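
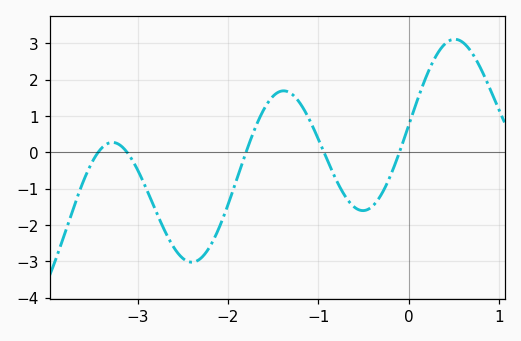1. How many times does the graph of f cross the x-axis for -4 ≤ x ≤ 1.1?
5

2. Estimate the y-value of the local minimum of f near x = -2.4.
-3.03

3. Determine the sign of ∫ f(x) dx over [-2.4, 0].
negative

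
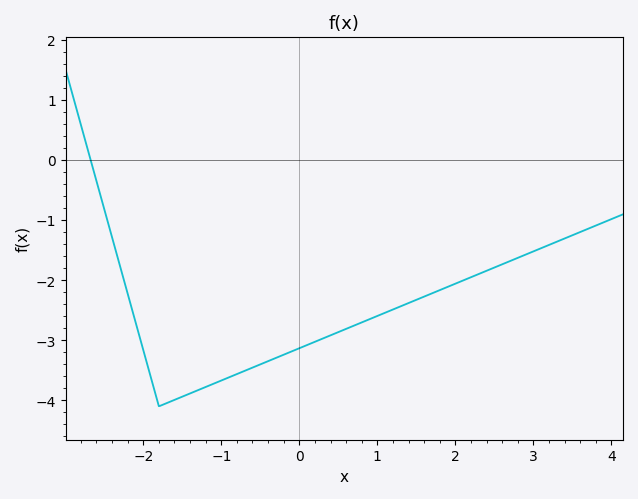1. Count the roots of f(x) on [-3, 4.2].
1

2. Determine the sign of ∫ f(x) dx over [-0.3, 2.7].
negative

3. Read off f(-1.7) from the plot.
-4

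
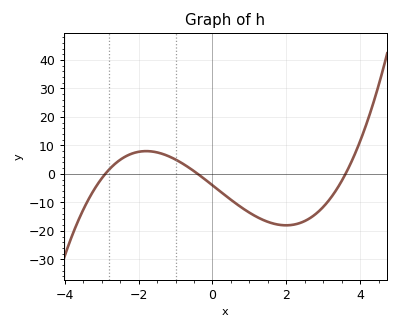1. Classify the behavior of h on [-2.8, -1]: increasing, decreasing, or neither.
neither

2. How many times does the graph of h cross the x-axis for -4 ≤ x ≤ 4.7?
3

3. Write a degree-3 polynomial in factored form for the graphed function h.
y = 0.96(x + 2.9)(x + 0.4)(x - 3.6)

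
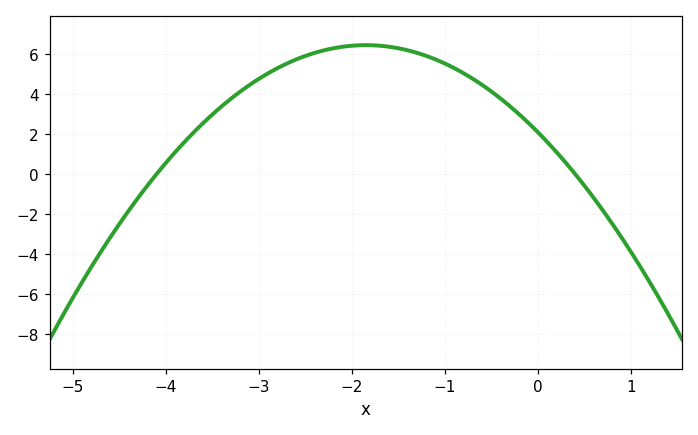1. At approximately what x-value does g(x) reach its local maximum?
-1.8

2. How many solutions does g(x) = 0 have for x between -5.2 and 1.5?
2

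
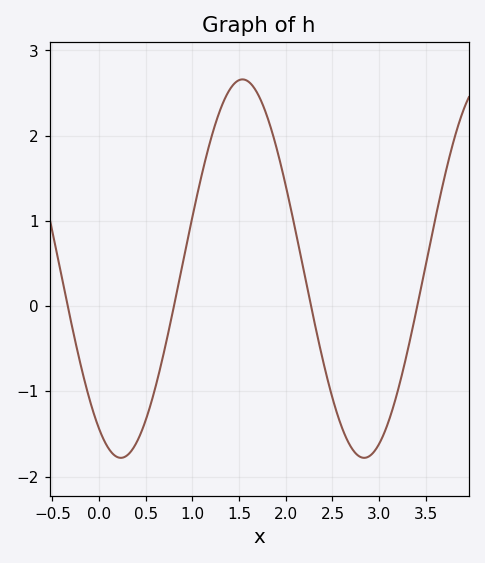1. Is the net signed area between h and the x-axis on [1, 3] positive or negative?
positive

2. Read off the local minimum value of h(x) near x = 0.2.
-1.8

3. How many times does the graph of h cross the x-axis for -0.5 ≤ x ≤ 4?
4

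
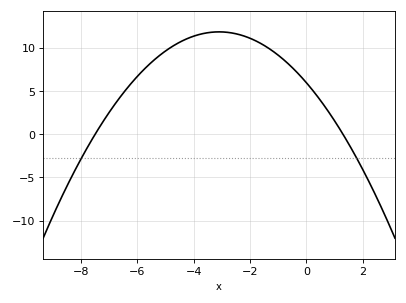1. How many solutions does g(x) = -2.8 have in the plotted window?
2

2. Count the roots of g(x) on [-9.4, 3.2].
2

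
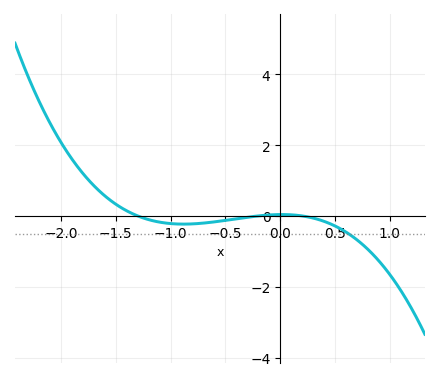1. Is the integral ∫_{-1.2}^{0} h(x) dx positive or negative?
negative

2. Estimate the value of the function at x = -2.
2.08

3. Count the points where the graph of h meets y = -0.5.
1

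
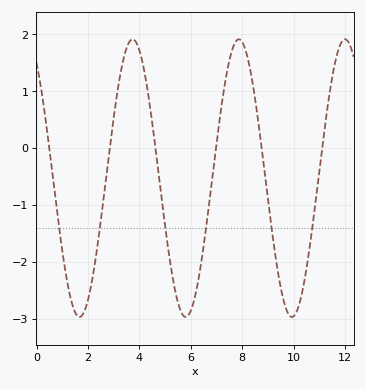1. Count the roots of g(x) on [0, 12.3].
6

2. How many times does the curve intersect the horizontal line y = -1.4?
6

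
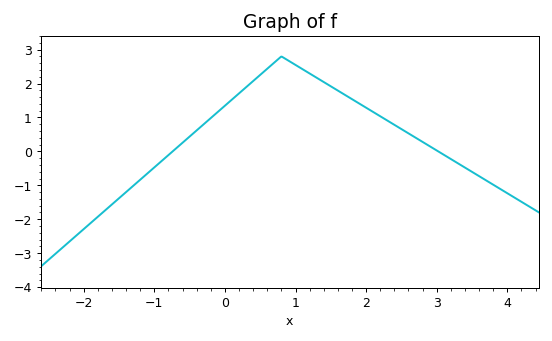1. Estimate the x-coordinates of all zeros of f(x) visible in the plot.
-0.7, 3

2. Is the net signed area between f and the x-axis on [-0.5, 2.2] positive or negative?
positive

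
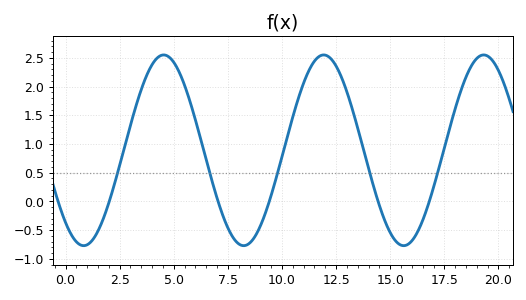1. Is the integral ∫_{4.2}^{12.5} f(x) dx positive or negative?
positive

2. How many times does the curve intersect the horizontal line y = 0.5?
5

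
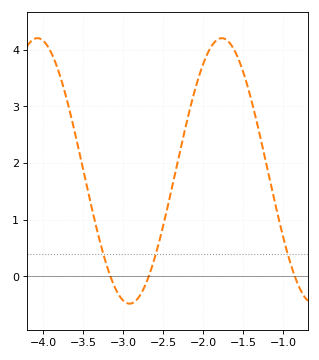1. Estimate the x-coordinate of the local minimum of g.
-2.92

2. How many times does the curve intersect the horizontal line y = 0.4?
3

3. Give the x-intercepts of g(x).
-3.16, -2.68, -0.851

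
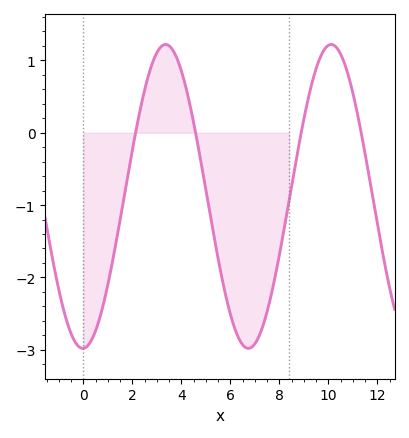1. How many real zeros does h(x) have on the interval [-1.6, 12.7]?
4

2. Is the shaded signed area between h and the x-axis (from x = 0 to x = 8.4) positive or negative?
negative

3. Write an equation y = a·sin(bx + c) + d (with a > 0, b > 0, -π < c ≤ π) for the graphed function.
y = 2.1sin(0.93x - 1.6) - 0.88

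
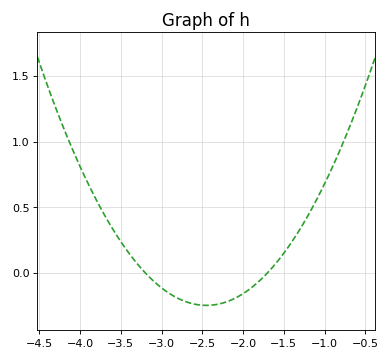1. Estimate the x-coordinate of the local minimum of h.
-2.45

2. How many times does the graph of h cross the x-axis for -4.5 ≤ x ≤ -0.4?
2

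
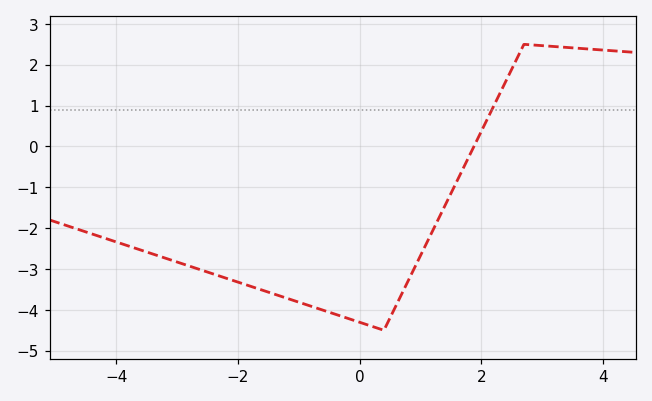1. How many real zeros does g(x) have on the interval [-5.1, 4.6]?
1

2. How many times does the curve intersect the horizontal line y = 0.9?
1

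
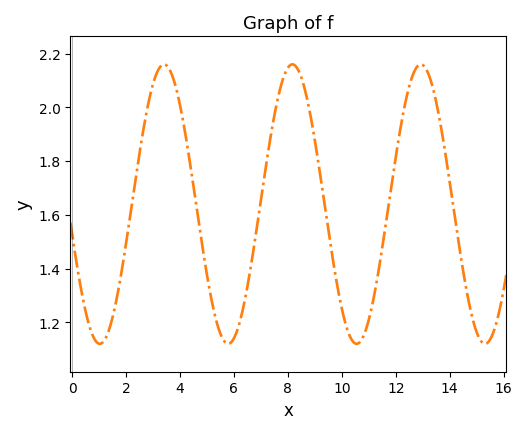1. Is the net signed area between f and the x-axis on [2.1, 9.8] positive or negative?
positive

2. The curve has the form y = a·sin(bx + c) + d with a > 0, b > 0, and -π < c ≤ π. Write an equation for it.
y = 0.52sin(1.32x - 2.93) + 1.64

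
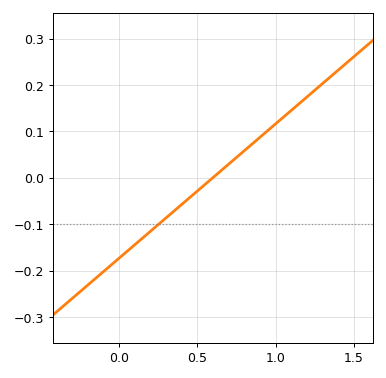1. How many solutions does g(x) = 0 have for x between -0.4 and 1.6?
1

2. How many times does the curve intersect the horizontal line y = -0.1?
1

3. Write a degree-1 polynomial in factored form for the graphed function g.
y = 0.29(x - 0.6)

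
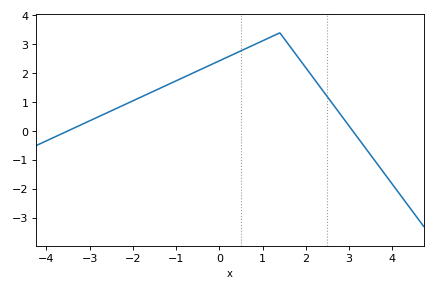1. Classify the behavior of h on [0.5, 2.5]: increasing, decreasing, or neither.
neither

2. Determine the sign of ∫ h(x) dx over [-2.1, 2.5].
positive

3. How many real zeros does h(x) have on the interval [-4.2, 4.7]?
2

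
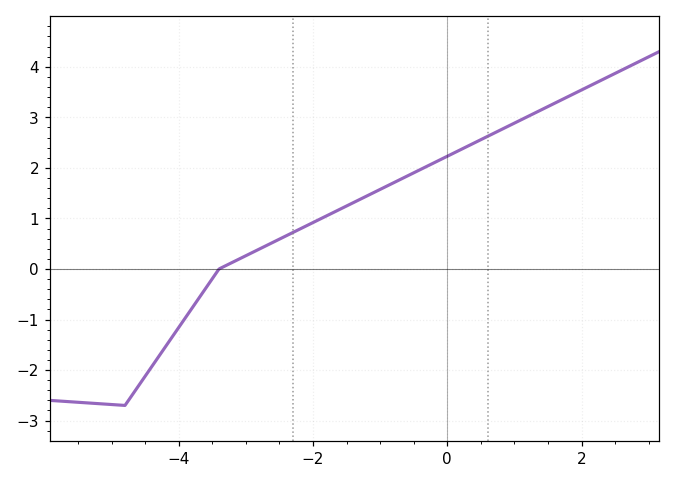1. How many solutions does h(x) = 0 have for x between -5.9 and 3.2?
1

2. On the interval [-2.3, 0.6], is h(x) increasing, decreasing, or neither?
increasing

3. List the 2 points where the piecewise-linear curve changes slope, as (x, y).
(-4.8, -2.7); (-3.4, 0)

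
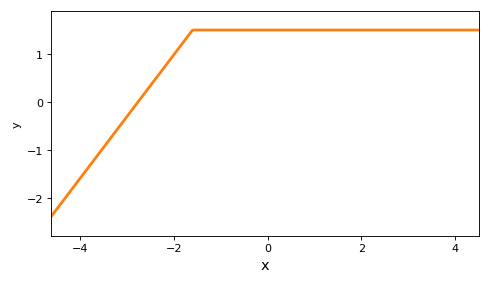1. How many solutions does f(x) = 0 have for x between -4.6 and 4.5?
1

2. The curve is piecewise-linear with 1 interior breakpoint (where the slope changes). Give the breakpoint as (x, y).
(-1.6, 1.5)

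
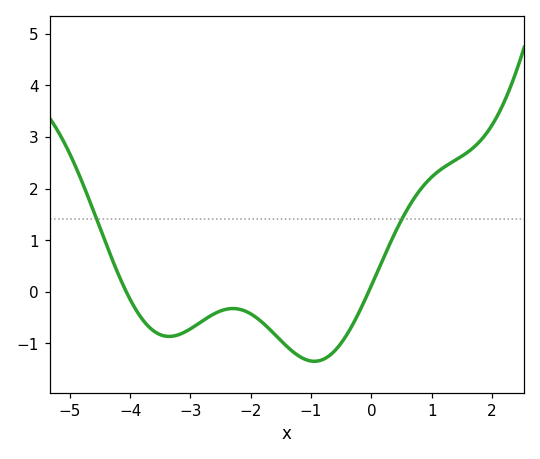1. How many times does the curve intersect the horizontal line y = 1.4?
2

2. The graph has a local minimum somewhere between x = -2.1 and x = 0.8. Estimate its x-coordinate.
-1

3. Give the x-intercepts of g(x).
-4, 0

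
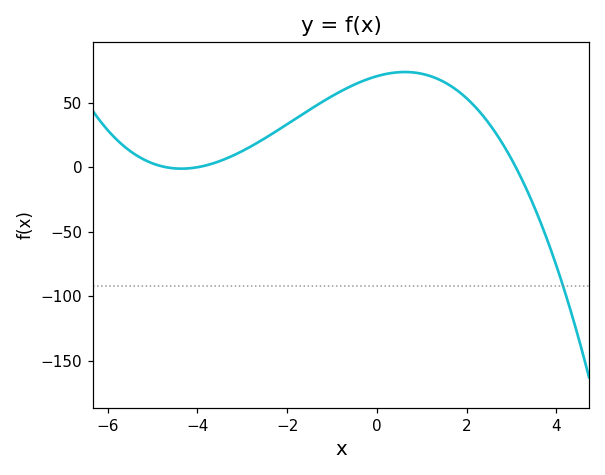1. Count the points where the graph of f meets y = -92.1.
1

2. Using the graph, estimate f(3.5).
-30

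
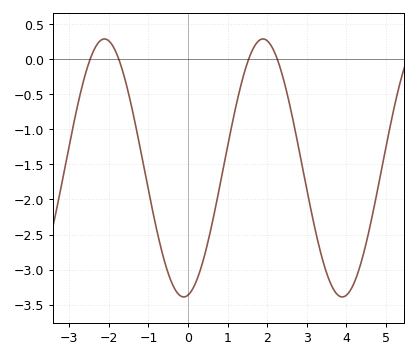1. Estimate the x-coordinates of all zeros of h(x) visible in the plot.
-2.47, -1.75, 1.53, 2.25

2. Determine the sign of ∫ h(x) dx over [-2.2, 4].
negative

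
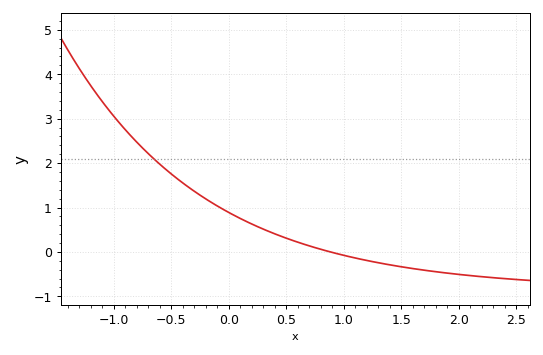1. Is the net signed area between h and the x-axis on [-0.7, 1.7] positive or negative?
positive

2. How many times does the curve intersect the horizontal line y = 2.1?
1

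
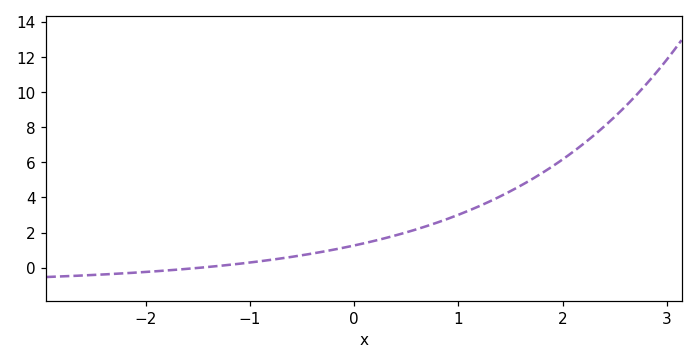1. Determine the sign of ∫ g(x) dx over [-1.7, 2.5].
positive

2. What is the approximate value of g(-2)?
-0.25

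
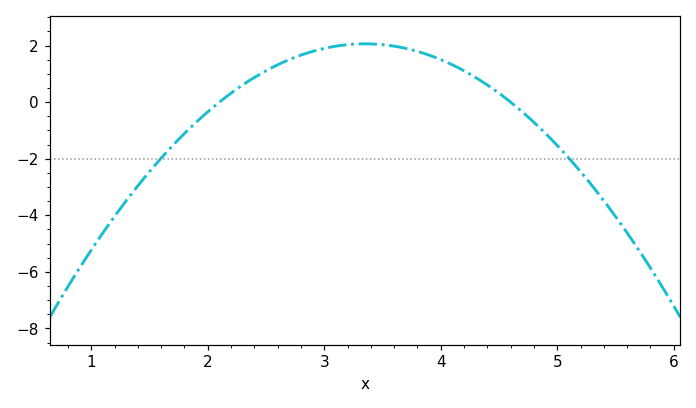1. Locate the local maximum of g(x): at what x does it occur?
3.35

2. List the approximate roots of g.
2.1, 4.6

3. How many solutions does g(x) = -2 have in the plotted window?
2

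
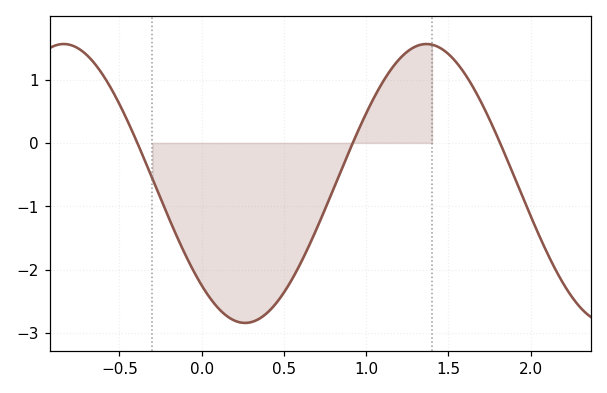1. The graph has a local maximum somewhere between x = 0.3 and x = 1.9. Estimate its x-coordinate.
1.35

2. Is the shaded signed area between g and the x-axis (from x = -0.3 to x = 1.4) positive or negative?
negative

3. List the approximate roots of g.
-0.4, 0.9, 1.8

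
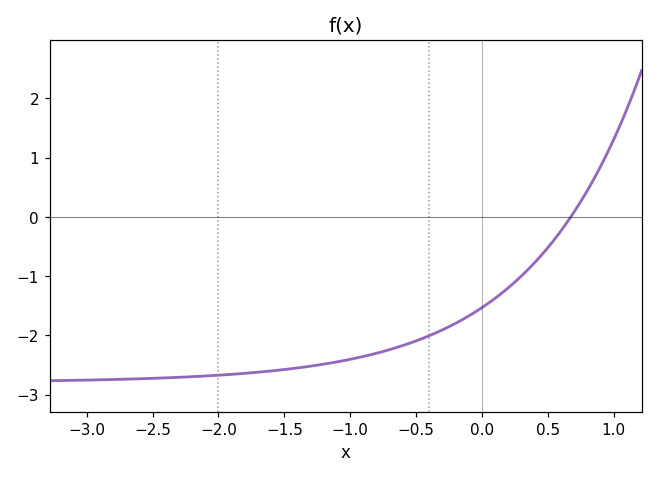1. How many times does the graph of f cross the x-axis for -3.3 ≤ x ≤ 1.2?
1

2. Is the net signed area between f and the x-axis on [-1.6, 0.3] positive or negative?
negative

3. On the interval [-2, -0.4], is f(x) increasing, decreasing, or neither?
increasing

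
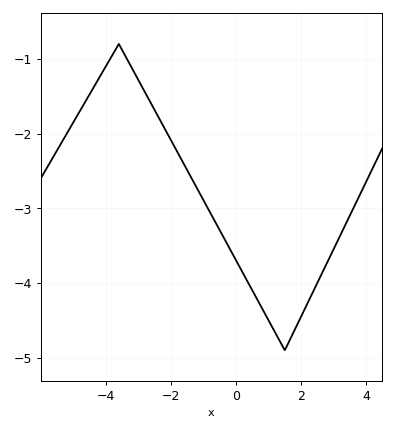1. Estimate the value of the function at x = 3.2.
-3.4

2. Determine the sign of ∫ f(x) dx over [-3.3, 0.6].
negative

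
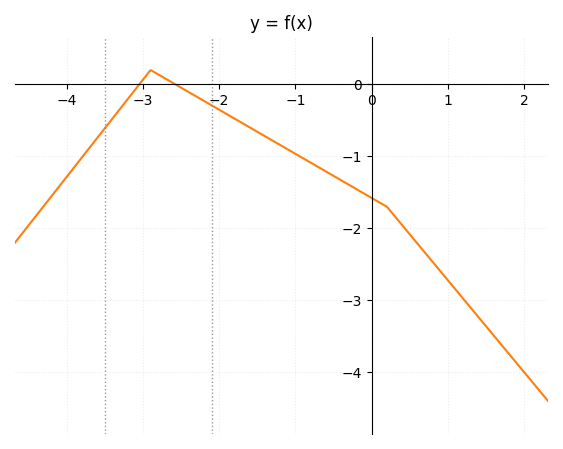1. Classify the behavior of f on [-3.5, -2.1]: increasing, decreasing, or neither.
neither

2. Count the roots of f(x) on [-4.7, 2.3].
2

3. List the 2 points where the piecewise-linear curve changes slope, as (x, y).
(-2.9, 0.2); (0.2, -1.7)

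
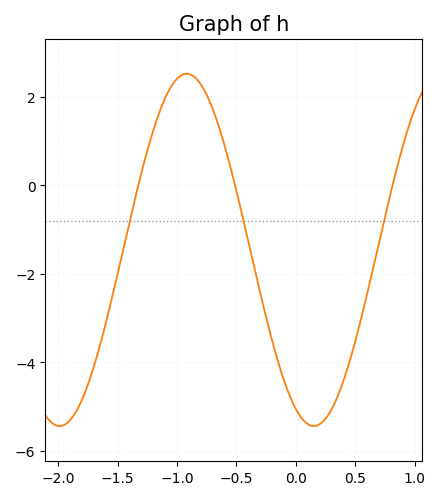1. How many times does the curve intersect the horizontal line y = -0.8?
3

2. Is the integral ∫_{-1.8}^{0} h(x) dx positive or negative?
negative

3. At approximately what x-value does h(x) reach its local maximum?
-0.919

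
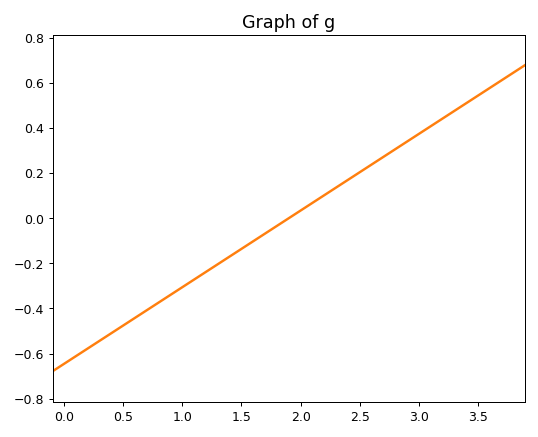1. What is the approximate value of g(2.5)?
0.204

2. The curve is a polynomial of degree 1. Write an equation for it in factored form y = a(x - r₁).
y = 0.34(x - 1.9)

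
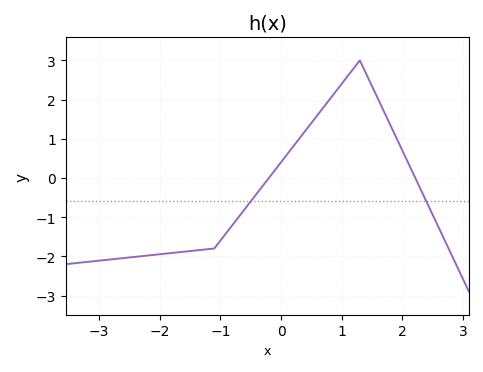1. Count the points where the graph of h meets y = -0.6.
2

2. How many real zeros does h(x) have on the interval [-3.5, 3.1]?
2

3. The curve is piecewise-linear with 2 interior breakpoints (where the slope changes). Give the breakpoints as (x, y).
(-1.1, -1.8); (1.3, 3)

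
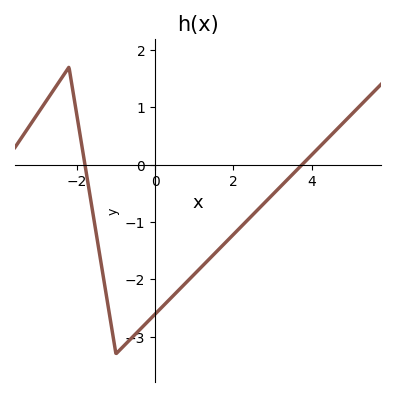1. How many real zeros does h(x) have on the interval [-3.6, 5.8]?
2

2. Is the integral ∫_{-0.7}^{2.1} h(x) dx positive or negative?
negative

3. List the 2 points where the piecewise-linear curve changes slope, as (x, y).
(-2.2, 1.7); (-1, -3.3)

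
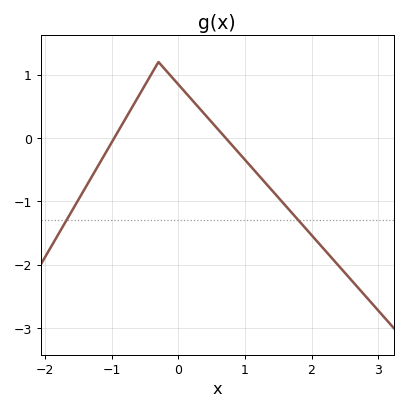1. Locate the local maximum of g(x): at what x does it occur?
-0.3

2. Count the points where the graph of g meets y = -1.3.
2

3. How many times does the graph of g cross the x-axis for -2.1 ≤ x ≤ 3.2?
2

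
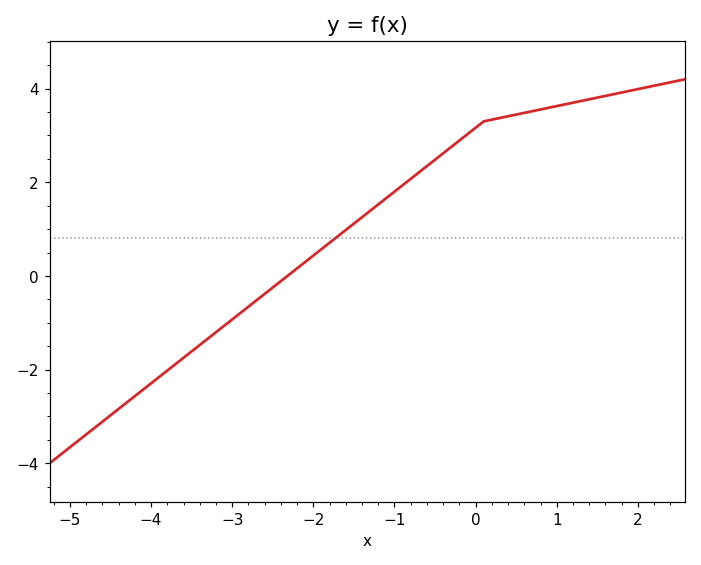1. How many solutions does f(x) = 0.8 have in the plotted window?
1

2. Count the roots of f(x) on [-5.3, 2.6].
1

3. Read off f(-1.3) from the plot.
1.39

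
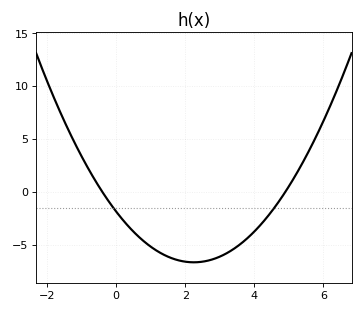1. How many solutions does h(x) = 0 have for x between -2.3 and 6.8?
2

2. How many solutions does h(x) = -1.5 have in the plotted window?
2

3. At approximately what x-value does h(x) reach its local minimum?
2.2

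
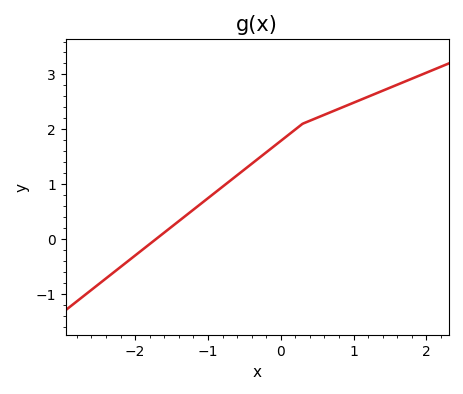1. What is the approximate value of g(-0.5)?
1.3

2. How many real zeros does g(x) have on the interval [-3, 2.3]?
1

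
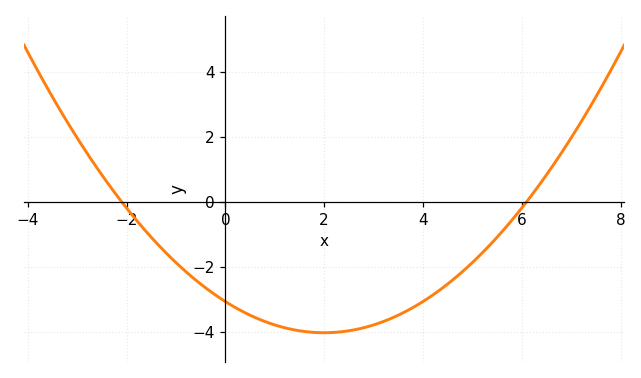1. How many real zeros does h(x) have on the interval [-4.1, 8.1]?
2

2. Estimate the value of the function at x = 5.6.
-1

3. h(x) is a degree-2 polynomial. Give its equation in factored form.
y = 0.24(x + 2.1)(x - 6.1)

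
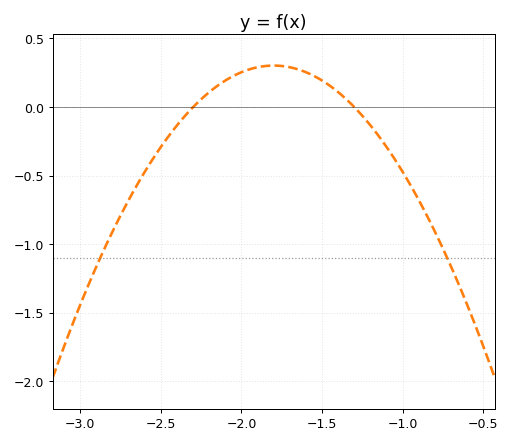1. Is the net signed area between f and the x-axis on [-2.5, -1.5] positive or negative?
positive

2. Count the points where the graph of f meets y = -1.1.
2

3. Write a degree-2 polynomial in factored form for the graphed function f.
y = -1.21(x + 2.3)(x + 1.3)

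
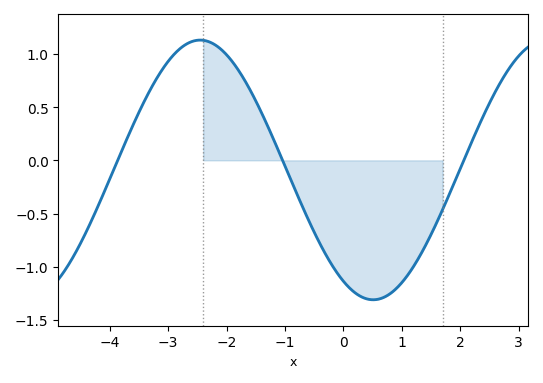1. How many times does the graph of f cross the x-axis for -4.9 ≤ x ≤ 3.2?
3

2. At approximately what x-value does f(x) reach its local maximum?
-2.4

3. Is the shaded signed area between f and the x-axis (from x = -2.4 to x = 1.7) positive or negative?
negative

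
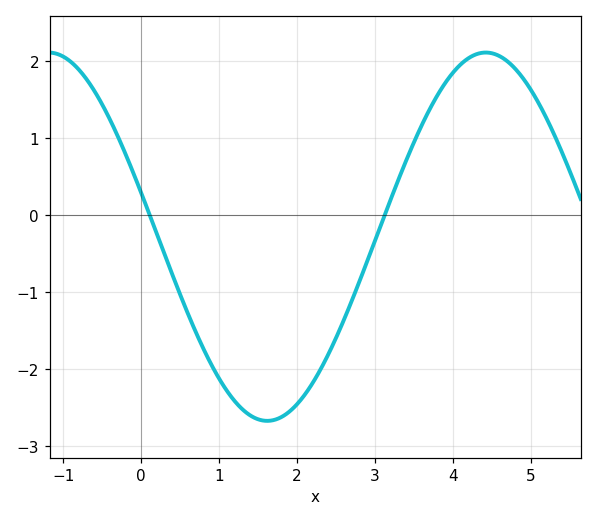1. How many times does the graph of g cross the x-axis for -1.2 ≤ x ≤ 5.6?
2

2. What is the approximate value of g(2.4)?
-1.81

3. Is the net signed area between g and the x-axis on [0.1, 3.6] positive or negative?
negative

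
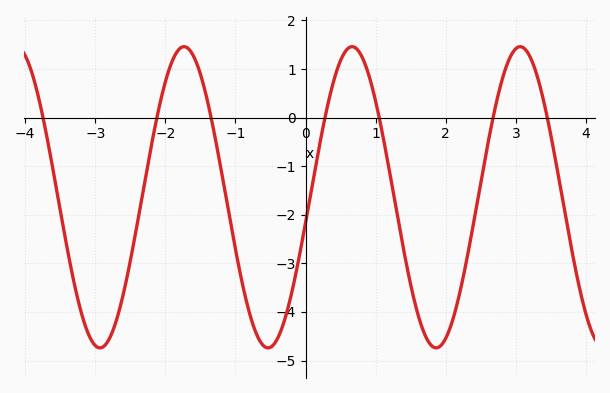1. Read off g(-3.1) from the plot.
-4.4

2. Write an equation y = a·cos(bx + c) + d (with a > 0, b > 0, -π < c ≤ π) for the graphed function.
y = 3.1cos(2.6x - 1.7) - 1.64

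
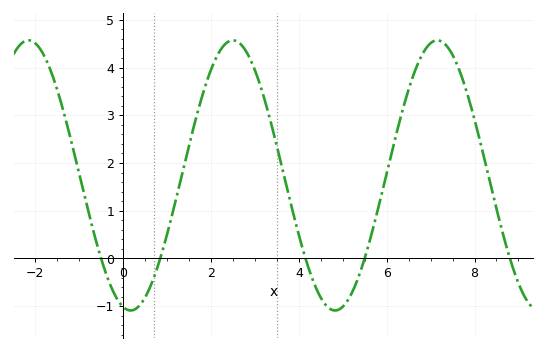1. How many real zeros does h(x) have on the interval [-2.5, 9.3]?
5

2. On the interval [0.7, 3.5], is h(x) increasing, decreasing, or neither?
neither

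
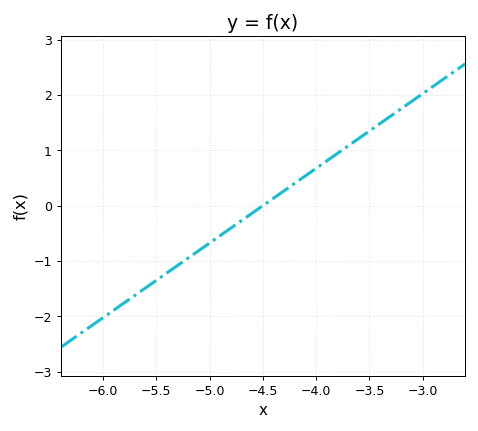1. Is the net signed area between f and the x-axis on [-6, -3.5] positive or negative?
negative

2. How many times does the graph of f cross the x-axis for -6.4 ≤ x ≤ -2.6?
1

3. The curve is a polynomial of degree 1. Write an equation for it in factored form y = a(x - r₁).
y = 1.35(x + 4.5)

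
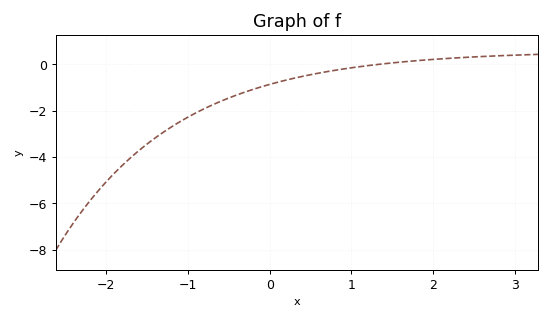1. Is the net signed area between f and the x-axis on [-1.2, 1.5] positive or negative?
negative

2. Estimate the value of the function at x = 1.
-0.145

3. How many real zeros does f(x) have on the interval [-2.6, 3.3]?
1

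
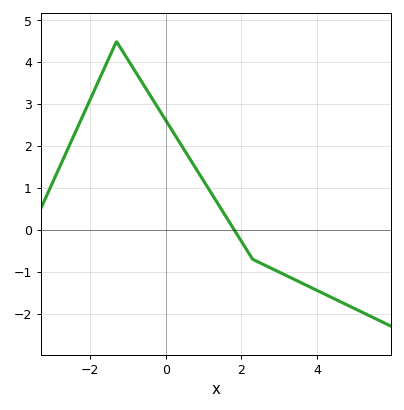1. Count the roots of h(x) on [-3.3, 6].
1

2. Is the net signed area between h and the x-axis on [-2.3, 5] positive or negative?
positive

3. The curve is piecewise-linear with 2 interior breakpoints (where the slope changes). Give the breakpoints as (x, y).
(-1.3, 4.5); (2.3, -0.7)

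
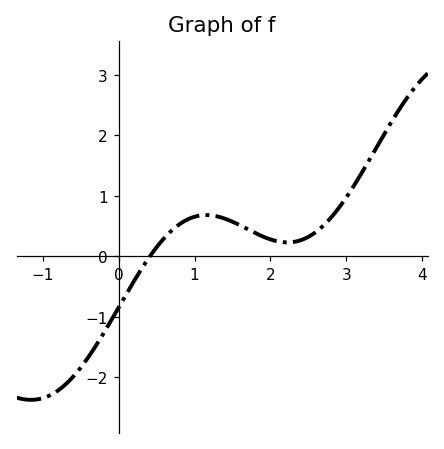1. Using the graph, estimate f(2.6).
0.401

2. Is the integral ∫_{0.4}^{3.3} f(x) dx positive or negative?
positive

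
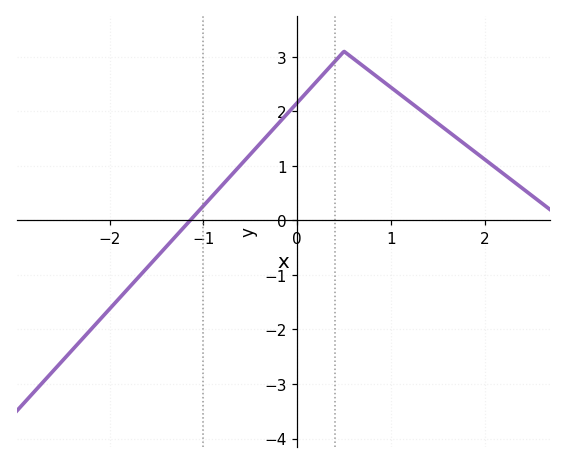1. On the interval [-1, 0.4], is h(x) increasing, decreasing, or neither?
increasing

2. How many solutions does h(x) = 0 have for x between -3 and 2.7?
1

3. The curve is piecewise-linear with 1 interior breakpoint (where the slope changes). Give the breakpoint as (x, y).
(0.5, 3.1)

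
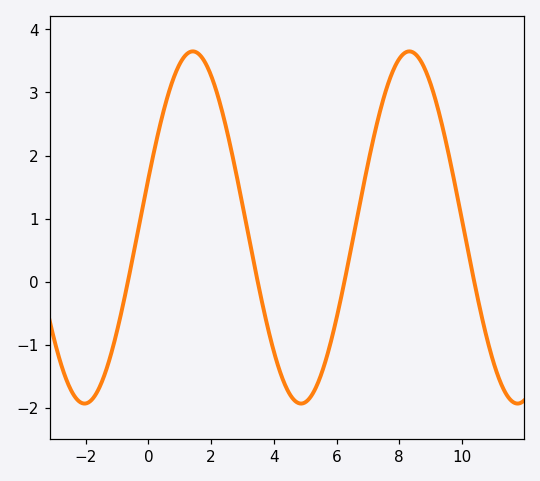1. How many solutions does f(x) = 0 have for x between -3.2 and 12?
4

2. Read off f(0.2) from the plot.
2.1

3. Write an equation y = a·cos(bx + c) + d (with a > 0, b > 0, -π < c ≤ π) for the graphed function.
y = 2.79cos(0.91x - 1.3) + 0.86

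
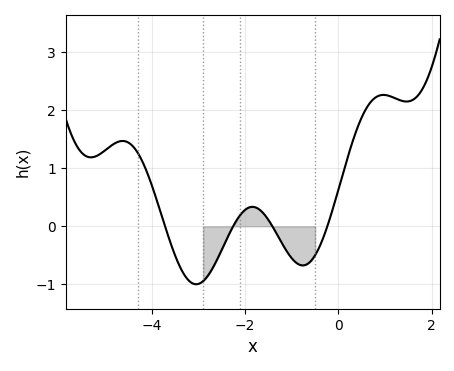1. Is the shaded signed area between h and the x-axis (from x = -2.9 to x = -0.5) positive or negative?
negative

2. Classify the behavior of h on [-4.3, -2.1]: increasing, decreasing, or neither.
neither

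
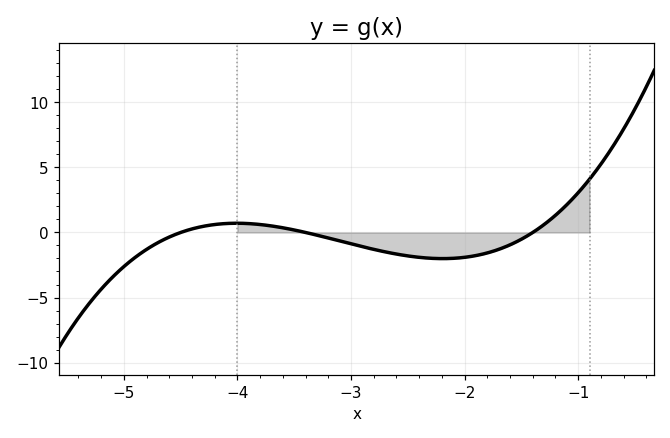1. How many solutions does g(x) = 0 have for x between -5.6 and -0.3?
3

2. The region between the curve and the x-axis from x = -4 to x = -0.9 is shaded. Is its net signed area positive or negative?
negative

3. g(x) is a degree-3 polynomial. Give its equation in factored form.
y = 0.91(x + 4.5)(x + 3.4)(x + 1.4)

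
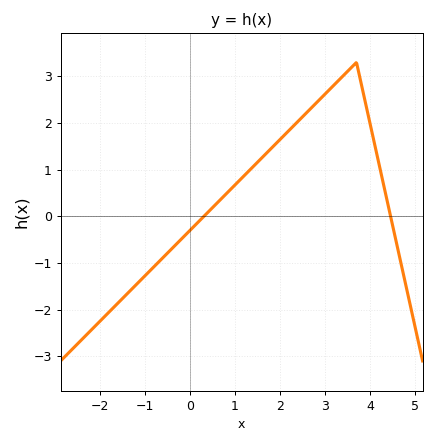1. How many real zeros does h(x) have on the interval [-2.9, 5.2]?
2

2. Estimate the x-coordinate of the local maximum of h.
3.7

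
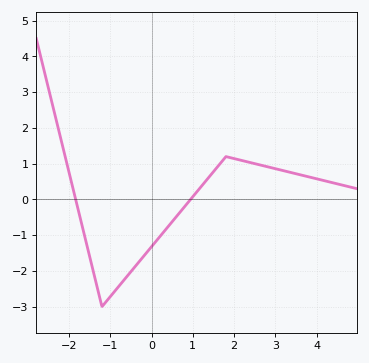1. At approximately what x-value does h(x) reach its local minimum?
-1.2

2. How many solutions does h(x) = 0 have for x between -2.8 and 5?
2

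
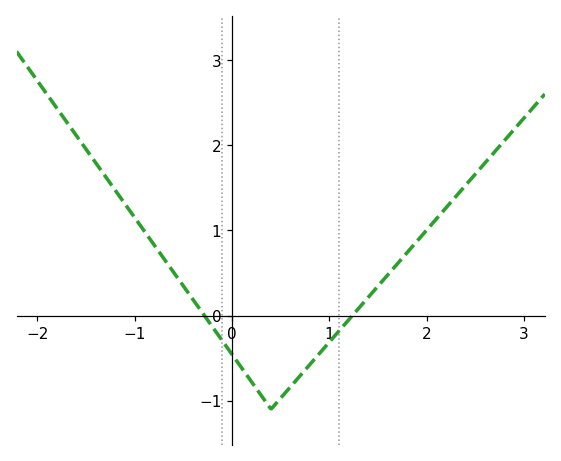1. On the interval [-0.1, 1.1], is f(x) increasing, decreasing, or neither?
neither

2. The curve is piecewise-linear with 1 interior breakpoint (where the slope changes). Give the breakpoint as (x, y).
(0.4, -1.1)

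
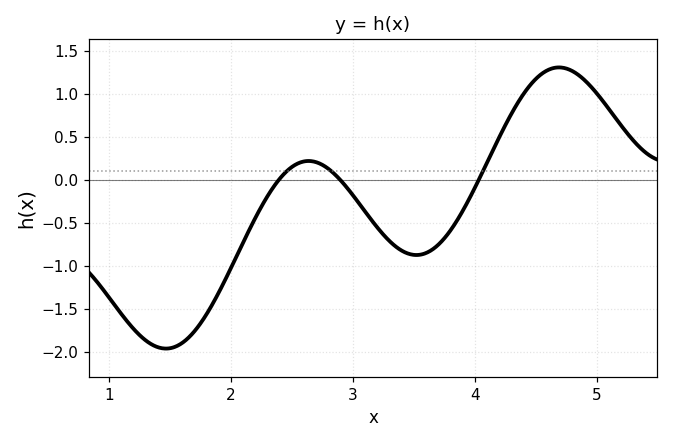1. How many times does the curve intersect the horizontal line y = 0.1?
3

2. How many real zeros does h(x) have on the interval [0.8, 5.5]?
3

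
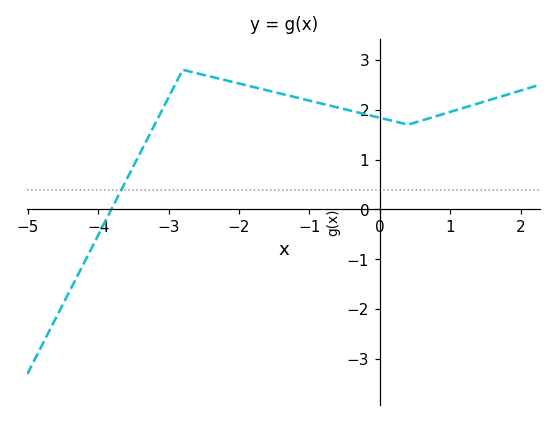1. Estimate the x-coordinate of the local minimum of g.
0.4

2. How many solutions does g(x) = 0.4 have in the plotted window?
1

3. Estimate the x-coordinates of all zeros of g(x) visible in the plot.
-3.8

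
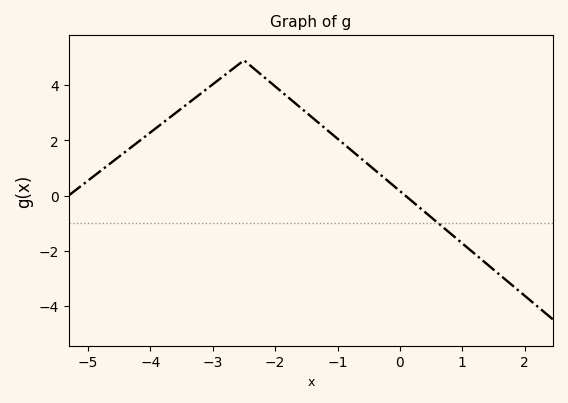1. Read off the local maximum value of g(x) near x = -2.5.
4.8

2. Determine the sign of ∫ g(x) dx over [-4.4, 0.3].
positive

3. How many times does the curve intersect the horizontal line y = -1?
1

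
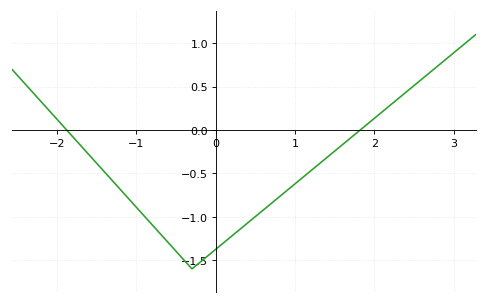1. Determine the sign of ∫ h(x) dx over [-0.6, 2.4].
negative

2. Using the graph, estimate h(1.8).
0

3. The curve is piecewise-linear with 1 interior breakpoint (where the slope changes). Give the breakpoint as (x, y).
(-0.3, -1.6)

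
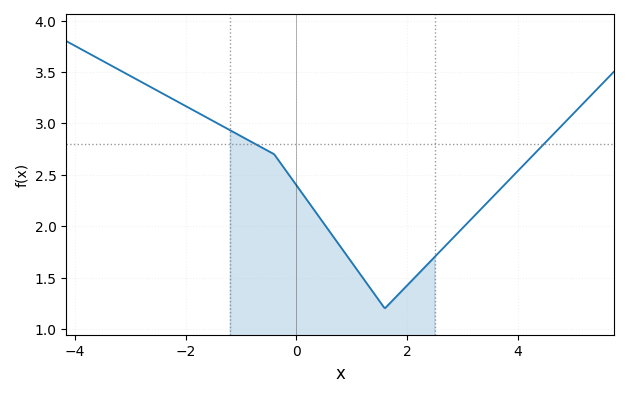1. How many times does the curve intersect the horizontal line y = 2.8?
2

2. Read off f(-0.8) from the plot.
2.82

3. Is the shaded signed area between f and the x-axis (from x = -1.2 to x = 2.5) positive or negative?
positive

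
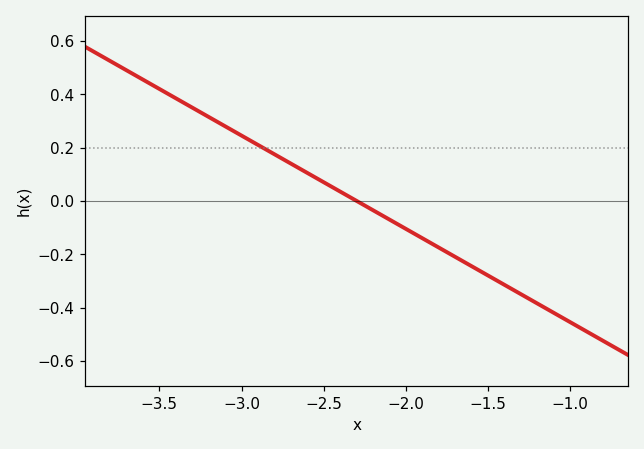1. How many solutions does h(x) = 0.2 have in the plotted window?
1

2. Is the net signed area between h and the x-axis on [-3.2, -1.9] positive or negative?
positive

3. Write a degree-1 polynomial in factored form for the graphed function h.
y = -0.35(x + 2.3)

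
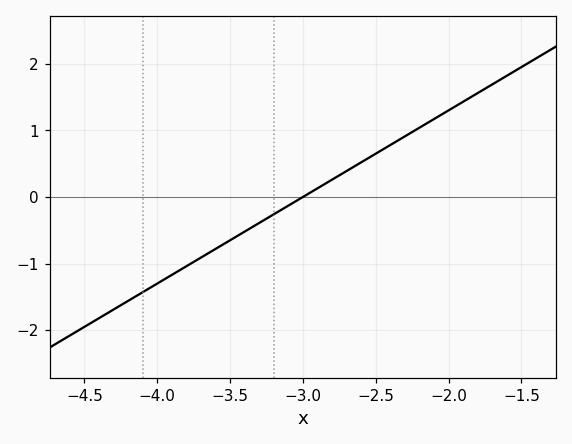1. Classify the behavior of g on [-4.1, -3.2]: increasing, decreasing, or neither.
increasing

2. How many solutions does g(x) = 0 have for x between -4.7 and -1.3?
1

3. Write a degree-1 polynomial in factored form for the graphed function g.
y = 1.3(x + 3)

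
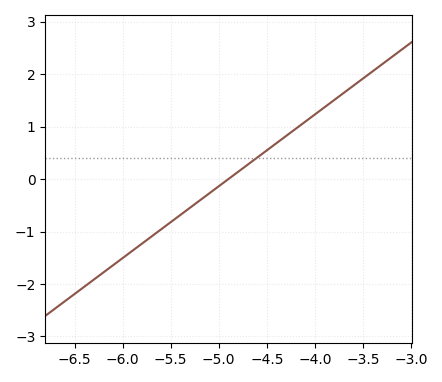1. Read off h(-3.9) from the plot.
1.4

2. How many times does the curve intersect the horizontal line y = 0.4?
1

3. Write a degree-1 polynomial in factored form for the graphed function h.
y = 1.37(x + 4.9)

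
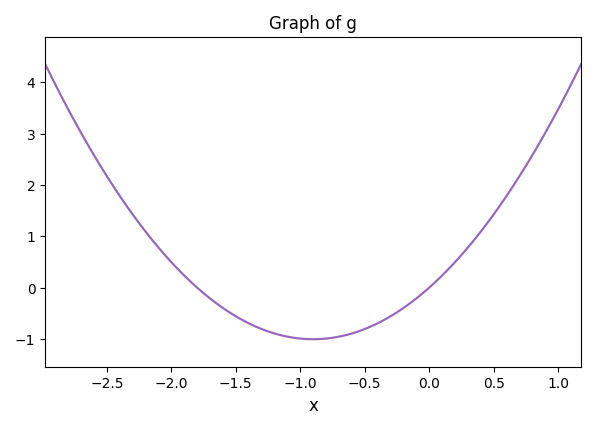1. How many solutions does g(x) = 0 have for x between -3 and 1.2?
2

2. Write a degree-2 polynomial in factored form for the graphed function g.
y = 1.24(x + 1.8)(x - 0)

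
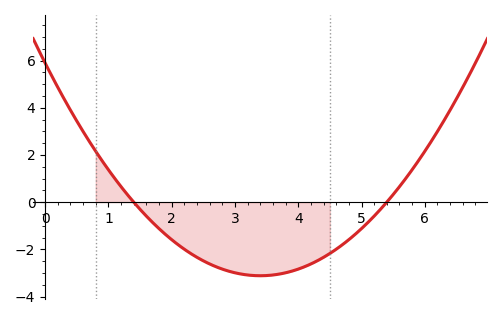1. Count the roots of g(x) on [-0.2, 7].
2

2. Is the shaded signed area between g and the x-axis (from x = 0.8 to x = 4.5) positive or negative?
negative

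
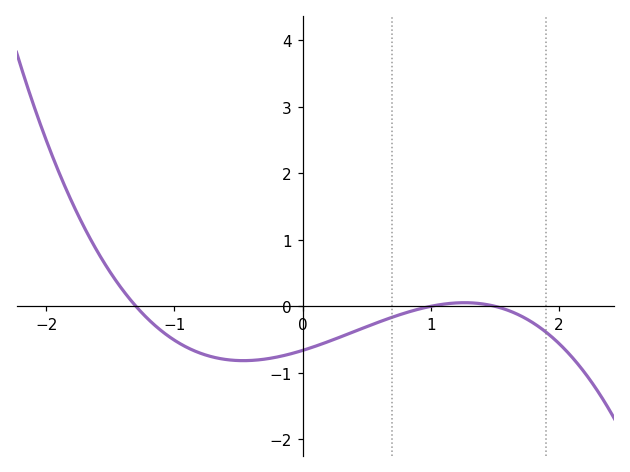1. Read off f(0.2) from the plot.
-0.5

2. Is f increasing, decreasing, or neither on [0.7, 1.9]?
neither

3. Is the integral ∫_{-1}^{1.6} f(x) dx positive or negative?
negative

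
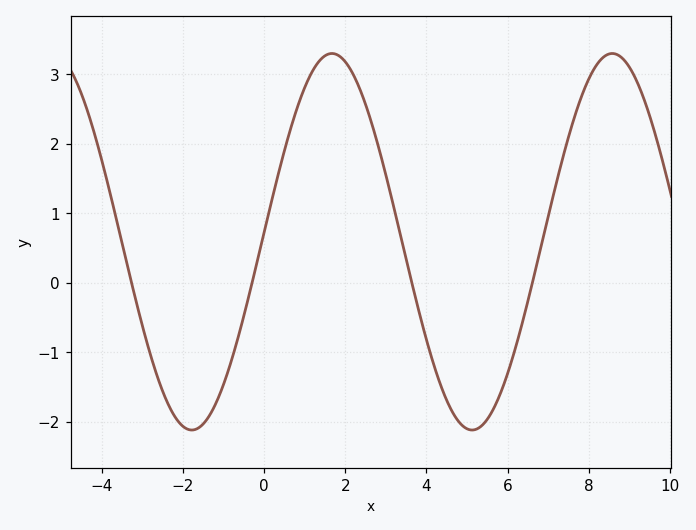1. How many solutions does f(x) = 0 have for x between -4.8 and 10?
4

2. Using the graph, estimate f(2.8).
2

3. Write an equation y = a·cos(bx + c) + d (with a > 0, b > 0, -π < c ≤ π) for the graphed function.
y = 2.71cos(0.91x - 1.5) + 0.59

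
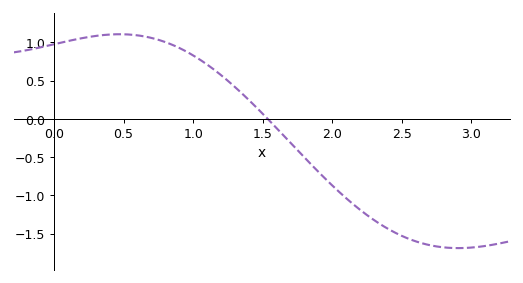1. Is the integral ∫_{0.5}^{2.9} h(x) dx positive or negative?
negative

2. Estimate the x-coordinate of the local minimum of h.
2.91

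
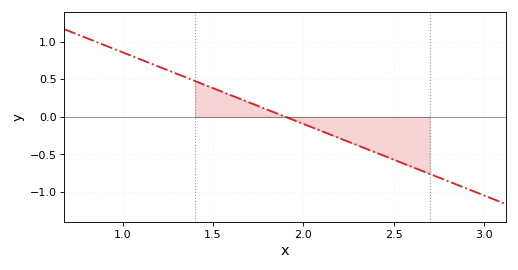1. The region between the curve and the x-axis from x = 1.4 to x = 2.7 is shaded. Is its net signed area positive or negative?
negative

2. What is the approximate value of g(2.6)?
-0.65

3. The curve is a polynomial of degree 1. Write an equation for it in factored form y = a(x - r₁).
y = -0.95(x - 1.9)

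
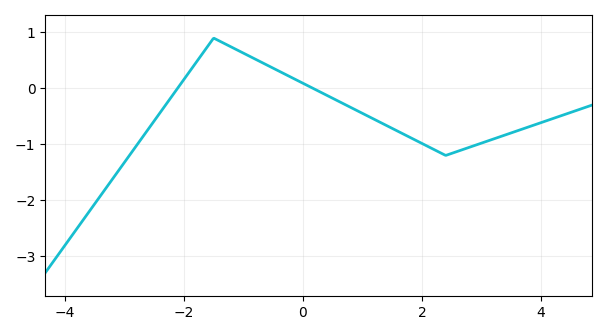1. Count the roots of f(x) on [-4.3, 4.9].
2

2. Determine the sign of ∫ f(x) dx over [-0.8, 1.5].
negative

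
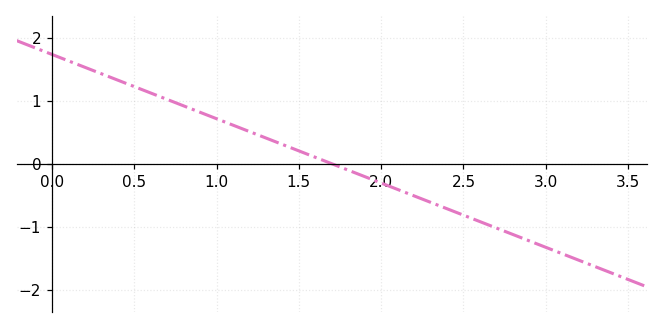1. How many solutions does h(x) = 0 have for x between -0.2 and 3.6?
1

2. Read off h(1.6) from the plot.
0.102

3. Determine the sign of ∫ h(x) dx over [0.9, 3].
negative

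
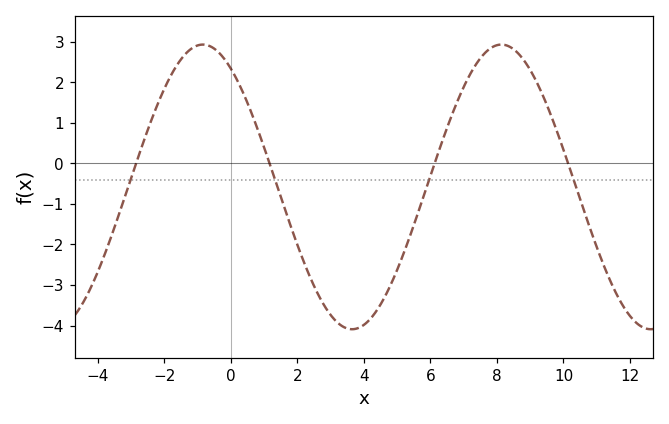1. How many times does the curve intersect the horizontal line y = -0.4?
4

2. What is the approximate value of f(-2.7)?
0.359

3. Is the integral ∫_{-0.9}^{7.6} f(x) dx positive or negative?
negative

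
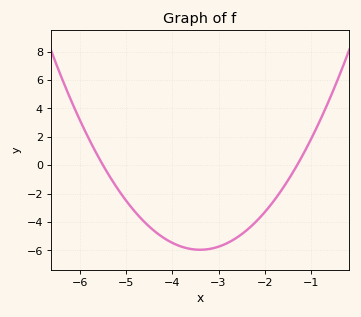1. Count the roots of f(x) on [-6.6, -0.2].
2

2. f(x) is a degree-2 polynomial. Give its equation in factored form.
y = 1.35(x + 5.5)(x + 1.3)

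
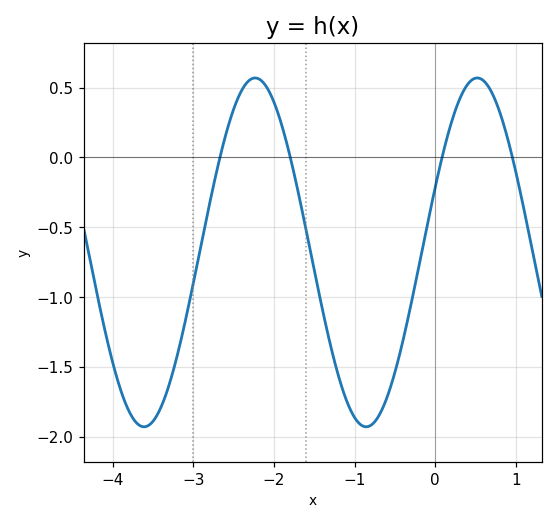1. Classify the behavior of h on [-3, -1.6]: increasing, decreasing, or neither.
neither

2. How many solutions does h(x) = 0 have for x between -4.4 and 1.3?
4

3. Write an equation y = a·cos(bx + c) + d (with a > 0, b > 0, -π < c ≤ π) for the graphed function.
y = 1.25cos(2.28x - 1.19) - 0.68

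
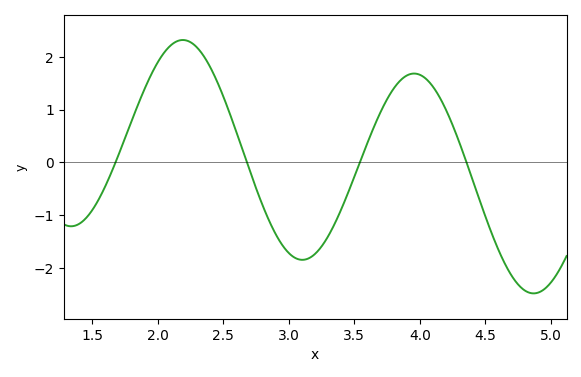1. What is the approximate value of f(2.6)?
0.6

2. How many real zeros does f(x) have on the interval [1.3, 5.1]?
4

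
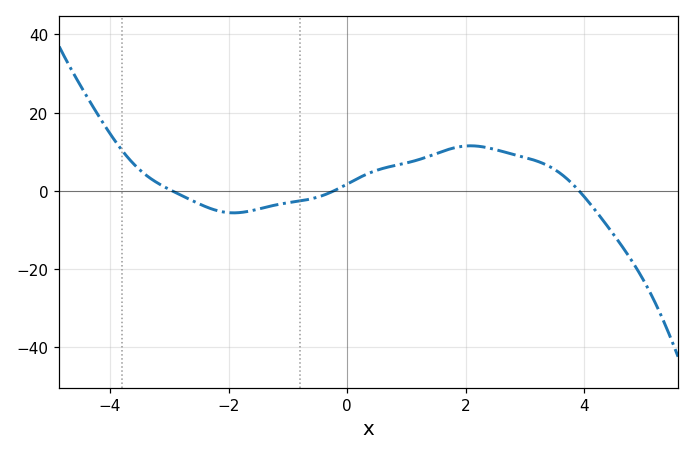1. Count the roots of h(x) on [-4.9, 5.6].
3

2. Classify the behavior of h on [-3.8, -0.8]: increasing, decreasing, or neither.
neither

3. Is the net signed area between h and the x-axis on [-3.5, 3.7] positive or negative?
positive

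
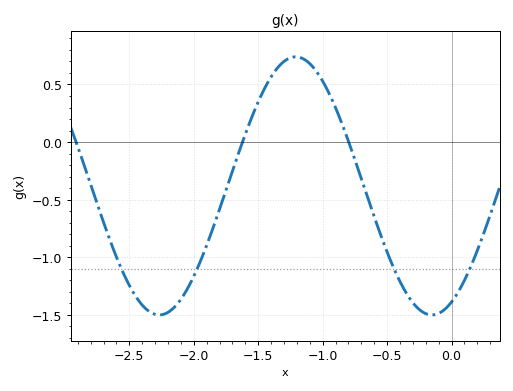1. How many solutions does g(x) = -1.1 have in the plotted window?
4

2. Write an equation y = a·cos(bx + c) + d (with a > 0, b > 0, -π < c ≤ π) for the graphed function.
y = 1.12cos(3x - 2.7) - 0.38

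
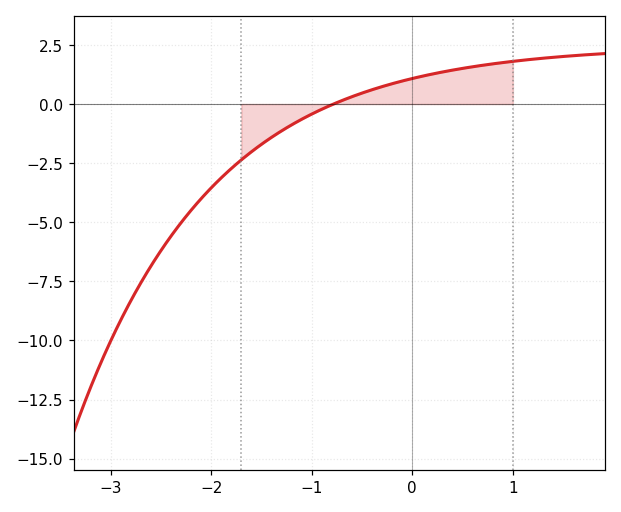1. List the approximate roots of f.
-0.783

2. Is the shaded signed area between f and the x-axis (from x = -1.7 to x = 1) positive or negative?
positive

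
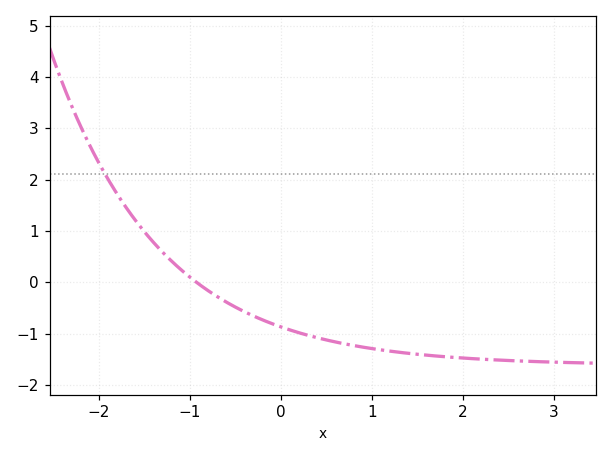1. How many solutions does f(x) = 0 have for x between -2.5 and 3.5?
1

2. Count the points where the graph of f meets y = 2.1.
1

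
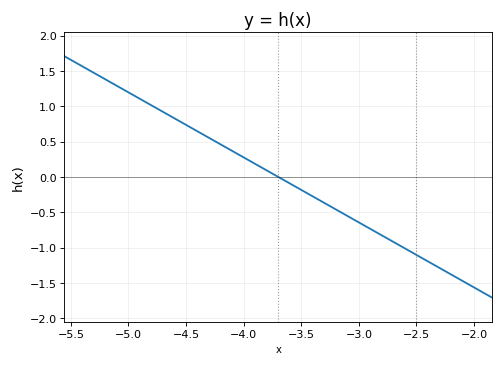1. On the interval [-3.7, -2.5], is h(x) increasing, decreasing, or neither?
decreasing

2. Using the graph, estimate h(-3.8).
0.1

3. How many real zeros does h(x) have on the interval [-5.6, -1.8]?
1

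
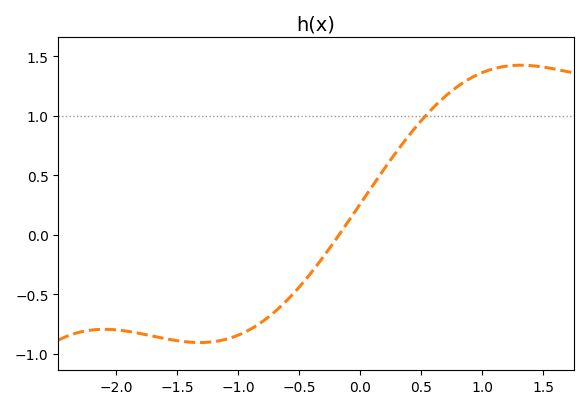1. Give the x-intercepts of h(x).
-0.2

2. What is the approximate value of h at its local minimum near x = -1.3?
-0.9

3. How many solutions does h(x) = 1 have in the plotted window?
1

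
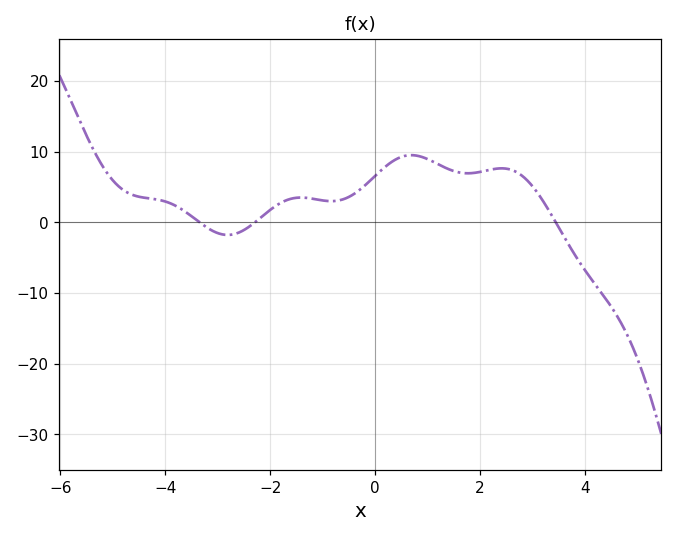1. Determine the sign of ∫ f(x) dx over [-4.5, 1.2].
positive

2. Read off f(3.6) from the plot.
-2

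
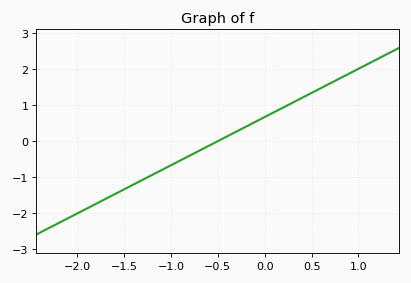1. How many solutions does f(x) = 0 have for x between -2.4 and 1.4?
1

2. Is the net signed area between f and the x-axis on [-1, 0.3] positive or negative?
positive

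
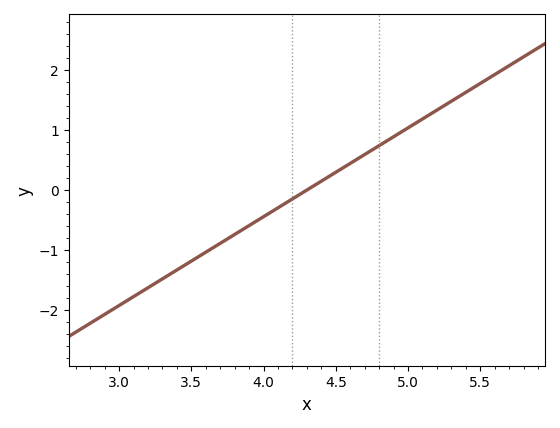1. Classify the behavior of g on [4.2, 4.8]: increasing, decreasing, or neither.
increasing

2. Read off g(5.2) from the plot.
1.3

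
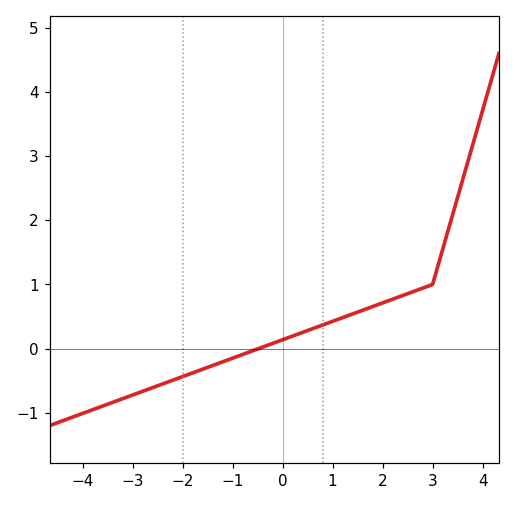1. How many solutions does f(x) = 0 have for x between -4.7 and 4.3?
1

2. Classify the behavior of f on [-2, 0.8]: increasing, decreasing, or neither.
increasing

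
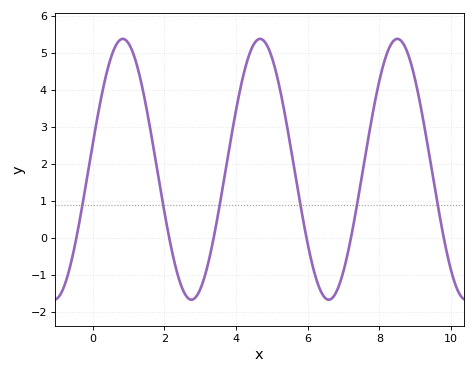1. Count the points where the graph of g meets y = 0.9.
6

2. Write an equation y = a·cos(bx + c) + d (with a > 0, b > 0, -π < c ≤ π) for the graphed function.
y = 3.52cos(1.64x - 1.37) + 1.86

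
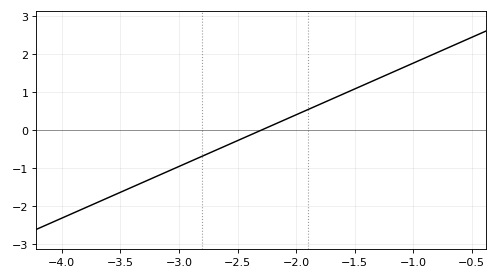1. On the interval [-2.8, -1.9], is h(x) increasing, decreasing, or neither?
increasing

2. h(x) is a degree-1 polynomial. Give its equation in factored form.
y = 1.36(x + 2.3)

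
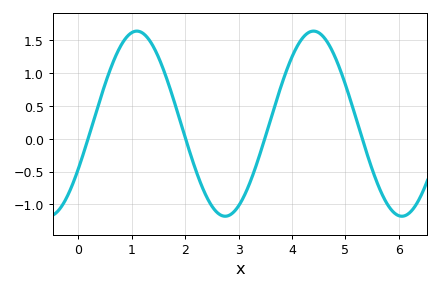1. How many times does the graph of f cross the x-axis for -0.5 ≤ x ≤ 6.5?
4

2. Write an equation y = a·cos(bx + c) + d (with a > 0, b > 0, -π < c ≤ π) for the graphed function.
y = 1.41cos(1.9x - 2.1) + 0.23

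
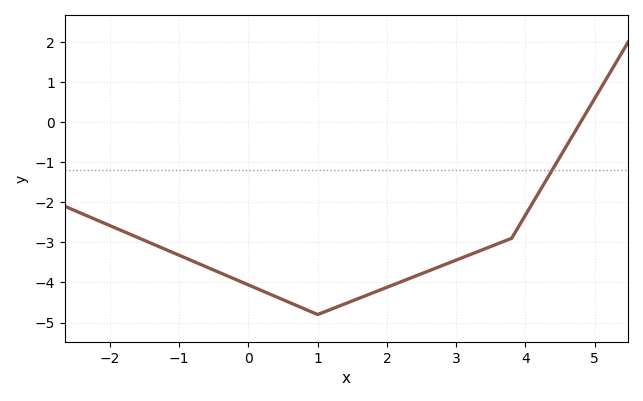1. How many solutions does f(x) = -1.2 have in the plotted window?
1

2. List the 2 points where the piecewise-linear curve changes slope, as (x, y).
(1, -4.8); (3.8, -2.9)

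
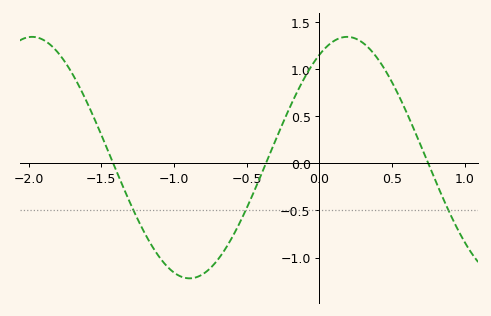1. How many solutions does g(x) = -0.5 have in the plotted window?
3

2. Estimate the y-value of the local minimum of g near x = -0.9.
-1.22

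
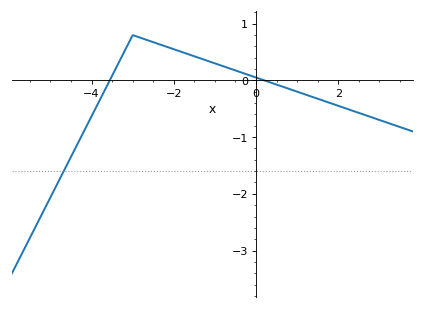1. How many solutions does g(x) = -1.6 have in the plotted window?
1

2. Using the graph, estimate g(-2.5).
0.675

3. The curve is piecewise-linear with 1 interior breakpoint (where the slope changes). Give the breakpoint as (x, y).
(-3, 0.8)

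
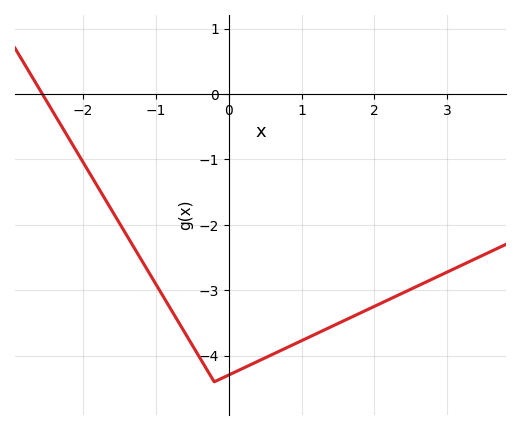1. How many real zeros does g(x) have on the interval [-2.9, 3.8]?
1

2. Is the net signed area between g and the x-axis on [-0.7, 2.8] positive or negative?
negative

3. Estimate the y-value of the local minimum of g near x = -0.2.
-4.4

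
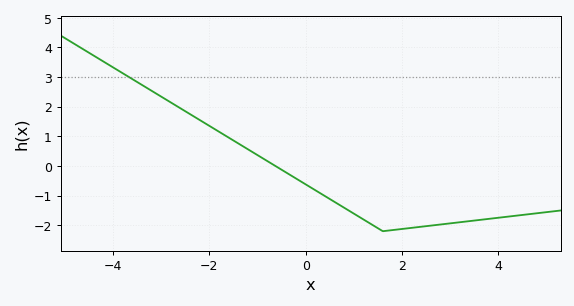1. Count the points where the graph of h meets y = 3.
1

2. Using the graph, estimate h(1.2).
-1.8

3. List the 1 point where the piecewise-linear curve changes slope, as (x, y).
(1.6, -2.2)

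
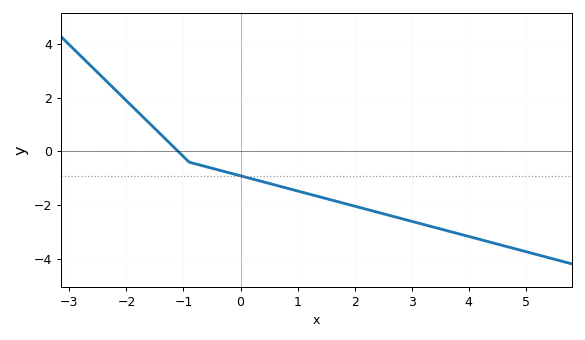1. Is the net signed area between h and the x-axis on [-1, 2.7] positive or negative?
negative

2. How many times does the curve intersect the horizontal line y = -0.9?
1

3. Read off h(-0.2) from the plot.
-0.8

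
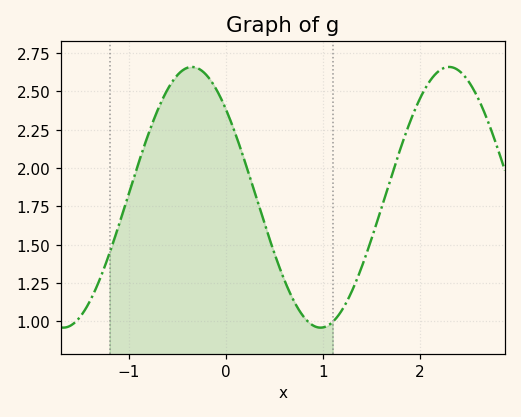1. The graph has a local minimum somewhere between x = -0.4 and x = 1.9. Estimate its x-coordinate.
1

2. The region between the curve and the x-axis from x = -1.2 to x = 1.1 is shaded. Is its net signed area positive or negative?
positive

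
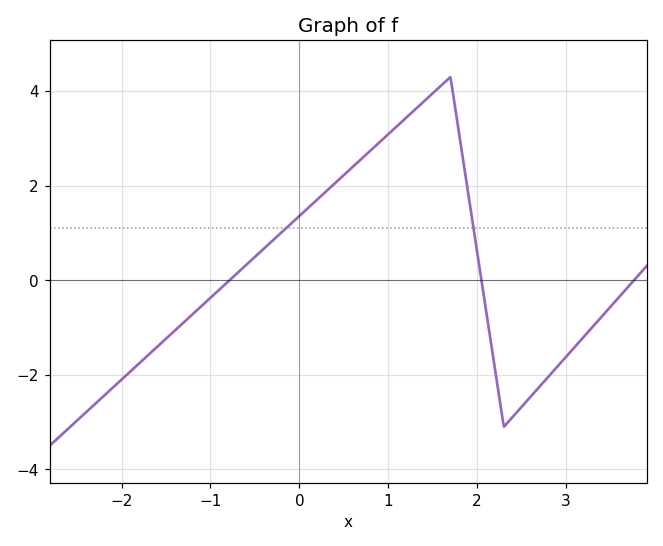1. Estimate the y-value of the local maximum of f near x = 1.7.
4.3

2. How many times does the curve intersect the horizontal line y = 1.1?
2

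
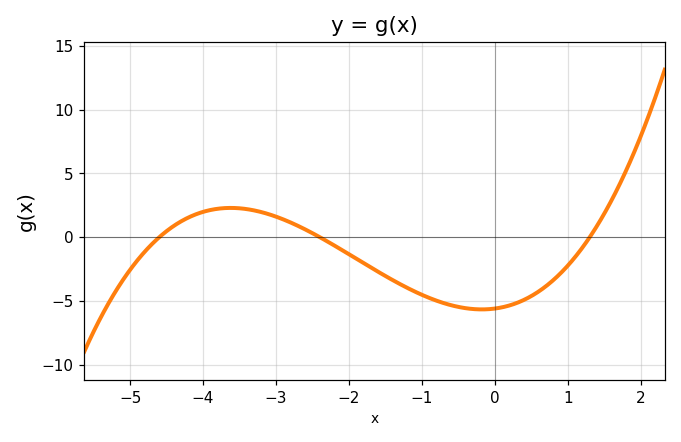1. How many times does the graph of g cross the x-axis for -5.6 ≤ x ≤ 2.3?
3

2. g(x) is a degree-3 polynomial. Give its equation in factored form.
y = 0.39(x + 4.6)(x + 2.4)(x - 1.3)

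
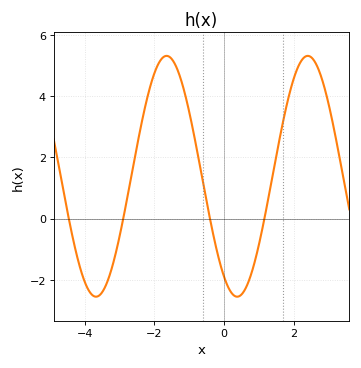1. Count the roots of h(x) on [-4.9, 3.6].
4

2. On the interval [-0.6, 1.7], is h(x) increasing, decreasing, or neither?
neither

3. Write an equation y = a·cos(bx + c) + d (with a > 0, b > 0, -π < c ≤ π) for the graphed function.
y = 3.93cos(1.55x + 2.55) + 1.38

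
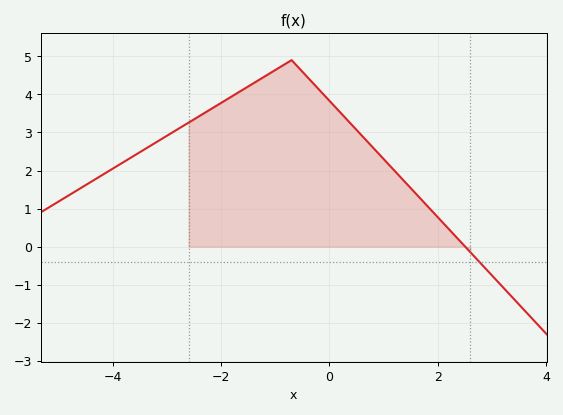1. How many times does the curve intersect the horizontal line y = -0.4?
1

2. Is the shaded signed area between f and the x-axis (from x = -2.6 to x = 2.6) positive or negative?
positive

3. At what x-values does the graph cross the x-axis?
2.6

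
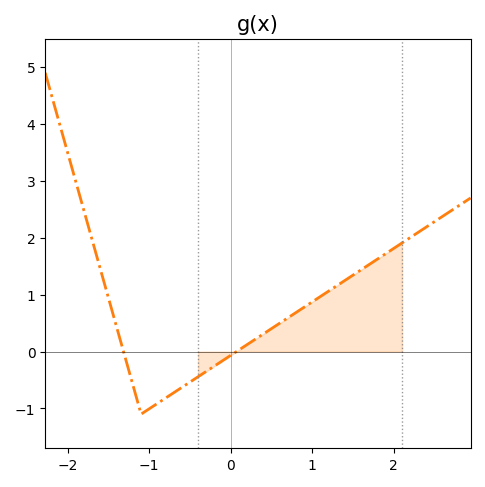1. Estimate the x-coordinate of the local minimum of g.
-1.1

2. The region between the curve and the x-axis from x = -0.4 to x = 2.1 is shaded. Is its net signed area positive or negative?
positive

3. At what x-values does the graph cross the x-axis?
-1.3, 0.1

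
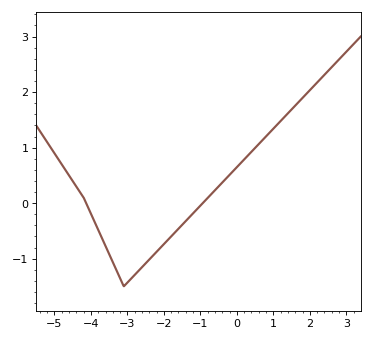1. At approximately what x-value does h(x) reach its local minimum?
-3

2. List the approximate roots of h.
-4.2, -1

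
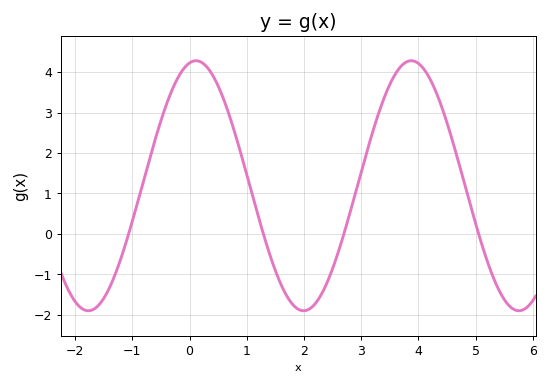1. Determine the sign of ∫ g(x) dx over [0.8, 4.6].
positive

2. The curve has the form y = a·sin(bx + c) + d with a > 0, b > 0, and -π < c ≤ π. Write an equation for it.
y = 3.09sin(1.67x + 1.38) + 1.19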